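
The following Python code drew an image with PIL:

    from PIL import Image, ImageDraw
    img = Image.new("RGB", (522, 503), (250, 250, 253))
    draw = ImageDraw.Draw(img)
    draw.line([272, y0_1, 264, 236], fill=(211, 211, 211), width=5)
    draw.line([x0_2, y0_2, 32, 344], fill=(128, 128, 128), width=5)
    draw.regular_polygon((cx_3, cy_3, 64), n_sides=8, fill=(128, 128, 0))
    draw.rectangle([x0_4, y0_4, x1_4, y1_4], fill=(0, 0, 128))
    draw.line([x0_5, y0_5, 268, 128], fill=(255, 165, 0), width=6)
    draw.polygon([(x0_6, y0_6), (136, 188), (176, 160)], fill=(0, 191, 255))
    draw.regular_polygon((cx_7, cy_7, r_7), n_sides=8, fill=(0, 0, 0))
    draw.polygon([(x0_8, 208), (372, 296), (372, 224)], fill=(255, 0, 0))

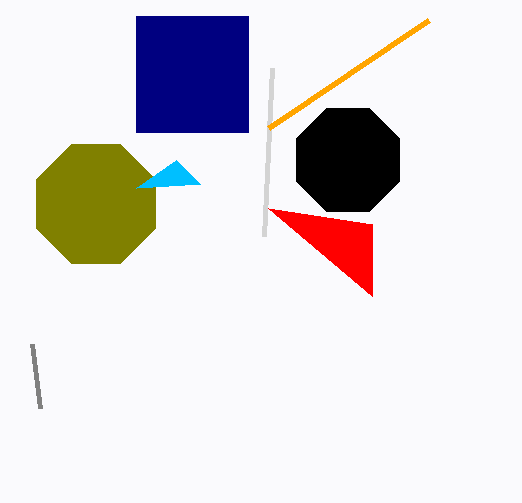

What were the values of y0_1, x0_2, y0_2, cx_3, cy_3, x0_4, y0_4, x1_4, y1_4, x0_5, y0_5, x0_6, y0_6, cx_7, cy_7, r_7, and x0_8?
y0_1 = 68
x0_2 = 40
y0_2 = 408
cx_3 = 96
cy_3 = 204
x0_4 = 136
y0_4 = 16
x1_4 = 248
y1_4 = 132
x0_5 = 428
y0_5 = 20
x0_6 = 200
y0_6 = 184
cx_7 = 348
cy_7 = 160
r_7 = 56
x0_8 = 268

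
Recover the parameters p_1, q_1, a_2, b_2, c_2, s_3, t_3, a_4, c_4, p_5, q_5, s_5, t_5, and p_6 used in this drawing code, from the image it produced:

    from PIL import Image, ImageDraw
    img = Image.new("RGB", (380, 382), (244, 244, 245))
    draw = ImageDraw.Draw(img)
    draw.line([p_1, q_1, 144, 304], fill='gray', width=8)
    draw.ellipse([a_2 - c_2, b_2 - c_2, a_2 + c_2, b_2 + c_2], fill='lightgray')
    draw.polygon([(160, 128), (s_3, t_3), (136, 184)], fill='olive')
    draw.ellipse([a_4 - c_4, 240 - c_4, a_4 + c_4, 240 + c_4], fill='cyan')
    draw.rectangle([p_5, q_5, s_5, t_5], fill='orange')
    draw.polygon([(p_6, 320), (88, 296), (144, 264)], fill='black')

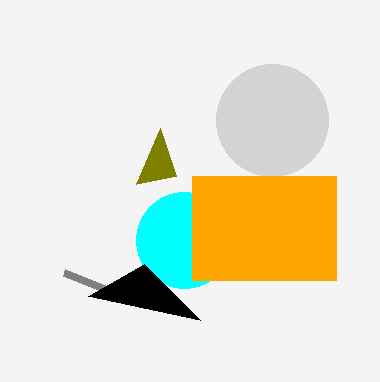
p_1 = 64
q_1 = 272
a_2 = 272
b_2 = 120
c_2 = 56
s_3 = 176
t_3 = 176
a_4 = 184
c_4 = 48
p_5 = 192
q_5 = 176
s_5 = 336
t_5 = 280
p_6 = 200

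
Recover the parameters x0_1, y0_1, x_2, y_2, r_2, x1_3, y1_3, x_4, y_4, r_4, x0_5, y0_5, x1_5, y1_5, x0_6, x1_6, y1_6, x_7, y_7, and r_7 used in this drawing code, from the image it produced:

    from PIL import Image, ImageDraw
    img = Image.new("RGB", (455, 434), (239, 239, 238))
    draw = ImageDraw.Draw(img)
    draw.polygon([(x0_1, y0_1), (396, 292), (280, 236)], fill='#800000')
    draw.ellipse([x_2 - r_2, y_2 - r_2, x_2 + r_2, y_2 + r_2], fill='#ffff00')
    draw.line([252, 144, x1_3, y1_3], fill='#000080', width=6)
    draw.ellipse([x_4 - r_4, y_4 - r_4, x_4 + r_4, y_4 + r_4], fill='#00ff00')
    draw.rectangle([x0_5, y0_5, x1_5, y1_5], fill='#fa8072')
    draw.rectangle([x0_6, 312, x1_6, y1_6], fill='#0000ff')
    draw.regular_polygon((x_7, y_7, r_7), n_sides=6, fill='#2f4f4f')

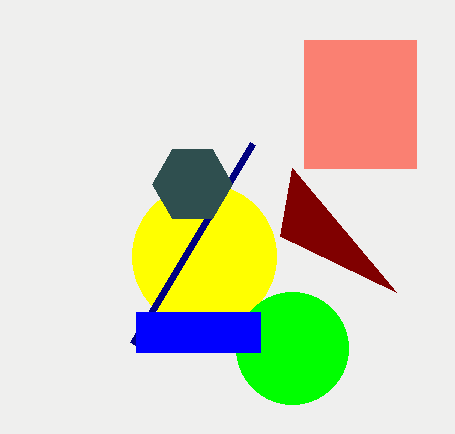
x0_1 = 292; y0_1 = 168; x_2 = 204; y_2 = 256; r_2 = 72; x1_3 = 132; y1_3 = 344; x_4 = 292; y_4 = 348; r_4 = 56; x0_5 = 304; y0_5 = 40; x1_5 = 416; y1_5 = 168; x0_6 = 136; x1_6 = 260; y1_6 = 352; x_7 = 192; y_7 = 184; r_7 = 40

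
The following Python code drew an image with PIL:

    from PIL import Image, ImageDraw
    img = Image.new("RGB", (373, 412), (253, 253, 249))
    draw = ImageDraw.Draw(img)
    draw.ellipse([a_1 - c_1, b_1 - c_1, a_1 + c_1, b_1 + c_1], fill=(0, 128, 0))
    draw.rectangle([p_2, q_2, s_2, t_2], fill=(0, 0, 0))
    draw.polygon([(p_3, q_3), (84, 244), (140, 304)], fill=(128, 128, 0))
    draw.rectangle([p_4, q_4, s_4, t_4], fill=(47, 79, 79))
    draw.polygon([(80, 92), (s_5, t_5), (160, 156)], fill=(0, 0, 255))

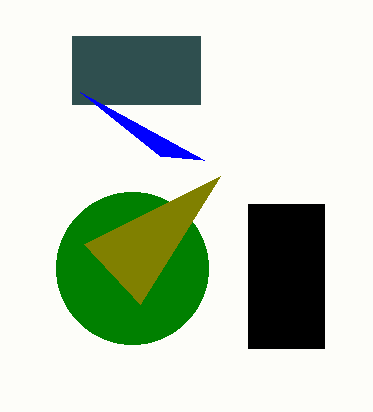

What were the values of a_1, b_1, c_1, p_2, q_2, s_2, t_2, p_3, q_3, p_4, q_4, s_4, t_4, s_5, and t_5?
a_1 = 132
b_1 = 268
c_1 = 76
p_2 = 248
q_2 = 204
s_2 = 324
t_2 = 348
p_3 = 220
q_3 = 176
p_4 = 72
q_4 = 36
s_4 = 200
t_4 = 104
s_5 = 204
t_5 = 160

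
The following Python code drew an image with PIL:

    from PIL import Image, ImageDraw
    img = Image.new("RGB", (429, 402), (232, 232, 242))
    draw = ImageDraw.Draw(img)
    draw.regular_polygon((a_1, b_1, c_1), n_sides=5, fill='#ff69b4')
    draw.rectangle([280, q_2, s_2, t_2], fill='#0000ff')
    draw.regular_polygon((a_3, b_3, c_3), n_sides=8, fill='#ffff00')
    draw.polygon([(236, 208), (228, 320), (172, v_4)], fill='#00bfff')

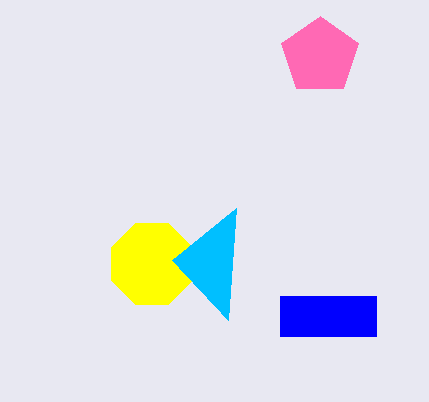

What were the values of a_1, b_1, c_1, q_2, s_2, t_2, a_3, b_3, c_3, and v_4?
a_1 = 320, b_1 = 56, c_1 = 40, q_2 = 296, s_2 = 376, t_2 = 336, a_3 = 152, b_3 = 264, c_3 = 44, v_4 = 260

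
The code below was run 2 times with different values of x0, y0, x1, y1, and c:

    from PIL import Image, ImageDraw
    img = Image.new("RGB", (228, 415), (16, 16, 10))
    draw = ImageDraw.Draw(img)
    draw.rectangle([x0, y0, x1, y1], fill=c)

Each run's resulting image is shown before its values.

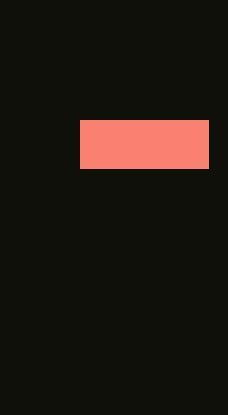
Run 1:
x0 = 80, y0 = 120, x1 = 208, y1 = 168, c = 'salmon'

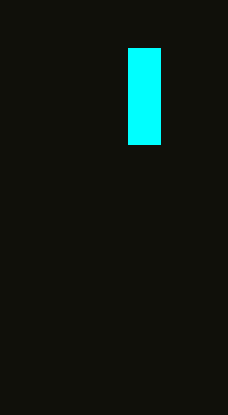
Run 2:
x0 = 128; y0 = 48; x1 = 160; y1 = 144; c = 'cyan'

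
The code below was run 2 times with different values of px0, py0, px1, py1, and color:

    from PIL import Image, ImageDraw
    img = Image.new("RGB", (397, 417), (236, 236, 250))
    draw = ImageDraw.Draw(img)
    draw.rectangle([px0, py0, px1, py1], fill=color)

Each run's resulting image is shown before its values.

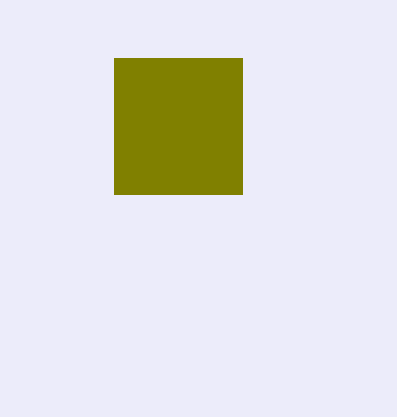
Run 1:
px0 = 114; py0 = 58; px1 = 242; py1 = 194; color = 'olive'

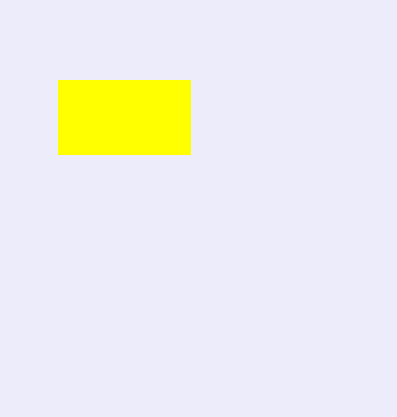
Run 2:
px0 = 58; py0 = 80; px1 = 190; py1 = 154; color = 'yellow'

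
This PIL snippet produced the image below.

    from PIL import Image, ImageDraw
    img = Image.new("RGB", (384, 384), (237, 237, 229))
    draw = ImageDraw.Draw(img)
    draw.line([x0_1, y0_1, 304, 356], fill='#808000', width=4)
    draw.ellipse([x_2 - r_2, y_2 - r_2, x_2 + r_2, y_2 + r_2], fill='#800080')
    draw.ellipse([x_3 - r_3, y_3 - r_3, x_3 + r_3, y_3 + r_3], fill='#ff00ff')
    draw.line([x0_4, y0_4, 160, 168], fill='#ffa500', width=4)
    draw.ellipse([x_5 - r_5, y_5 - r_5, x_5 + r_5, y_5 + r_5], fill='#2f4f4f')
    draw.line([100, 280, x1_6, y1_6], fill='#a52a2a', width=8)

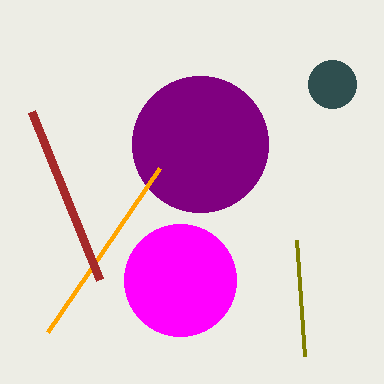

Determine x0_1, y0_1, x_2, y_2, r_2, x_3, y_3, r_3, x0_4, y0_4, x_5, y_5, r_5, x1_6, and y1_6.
x0_1 = 296
y0_1 = 240
x_2 = 200
y_2 = 144
r_2 = 68
x_3 = 180
y_3 = 280
r_3 = 56
x0_4 = 48
y0_4 = 332
x_5 = 332
y_5 = 84
r_5 = 24
x1_6 = 32
y1_6 = 112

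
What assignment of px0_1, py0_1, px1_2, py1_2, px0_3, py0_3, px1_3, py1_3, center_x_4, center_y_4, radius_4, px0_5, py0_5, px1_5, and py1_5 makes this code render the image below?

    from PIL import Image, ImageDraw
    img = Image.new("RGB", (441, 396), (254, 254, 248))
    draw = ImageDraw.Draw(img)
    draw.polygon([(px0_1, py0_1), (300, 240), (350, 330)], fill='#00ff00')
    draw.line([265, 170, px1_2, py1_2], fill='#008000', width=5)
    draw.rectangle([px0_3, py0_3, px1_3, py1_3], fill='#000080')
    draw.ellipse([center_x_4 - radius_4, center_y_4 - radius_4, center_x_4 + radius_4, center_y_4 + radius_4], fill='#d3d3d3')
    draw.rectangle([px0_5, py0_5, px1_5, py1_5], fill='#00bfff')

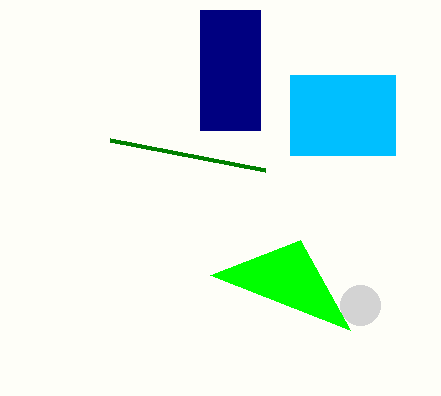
px0_1 = 210; py0_1 = 275; px1_2 = 110; py1_2 = 140; px0_3 = 200; py0_3 = 10; px1_3 = 260; py1_3 = 130; center_x_4 = 360; center_y_4 = 305; radius_4 = 20; px0_5 = 290; py0_5 = 75; px1_5 = 395; py1_5 = 155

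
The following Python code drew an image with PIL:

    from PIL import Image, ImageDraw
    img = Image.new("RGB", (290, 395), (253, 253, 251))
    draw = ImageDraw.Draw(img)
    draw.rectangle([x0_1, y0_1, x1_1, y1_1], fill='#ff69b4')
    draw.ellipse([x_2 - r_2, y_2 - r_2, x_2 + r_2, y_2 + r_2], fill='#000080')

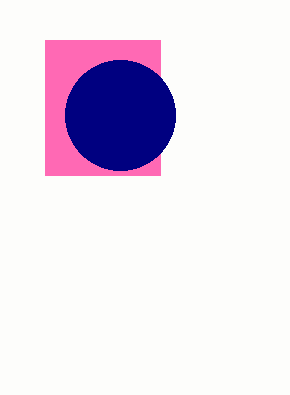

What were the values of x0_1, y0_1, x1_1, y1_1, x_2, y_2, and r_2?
x0_1 = 45, y0_1 = 40, x1_1 = 160, y1_1 = 175, x_2 = 120, y_2 = 115, r_2 = 55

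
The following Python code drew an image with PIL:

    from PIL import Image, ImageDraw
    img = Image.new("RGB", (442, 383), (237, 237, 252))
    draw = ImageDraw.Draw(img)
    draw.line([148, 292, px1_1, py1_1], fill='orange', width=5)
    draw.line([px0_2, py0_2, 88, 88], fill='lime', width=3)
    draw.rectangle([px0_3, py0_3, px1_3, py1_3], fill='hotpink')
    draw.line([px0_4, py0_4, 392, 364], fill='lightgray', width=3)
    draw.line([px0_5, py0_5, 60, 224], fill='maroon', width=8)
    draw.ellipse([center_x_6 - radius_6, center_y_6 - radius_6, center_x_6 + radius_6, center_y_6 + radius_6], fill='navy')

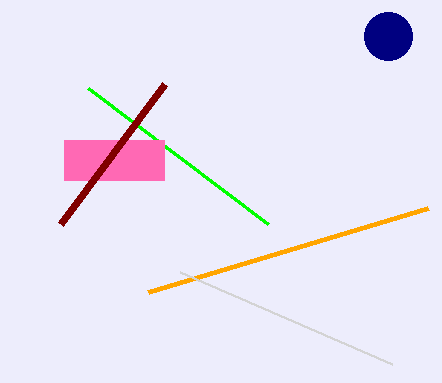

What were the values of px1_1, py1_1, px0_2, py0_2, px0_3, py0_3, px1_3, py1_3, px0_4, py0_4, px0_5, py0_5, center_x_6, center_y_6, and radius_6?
px1_1 = 428; py1_1 = 208; px0_2 = 268; py0_2 = 224; px0_3 = 64; py0_3 = 140; px1_3 = 164; py1_3 = 180; px0_4 = 180; py0_4 = 272; px0_5 = 164; py0_5 = 84; center_x_6 = 388; center_y_6 = 36; radius_6 = 24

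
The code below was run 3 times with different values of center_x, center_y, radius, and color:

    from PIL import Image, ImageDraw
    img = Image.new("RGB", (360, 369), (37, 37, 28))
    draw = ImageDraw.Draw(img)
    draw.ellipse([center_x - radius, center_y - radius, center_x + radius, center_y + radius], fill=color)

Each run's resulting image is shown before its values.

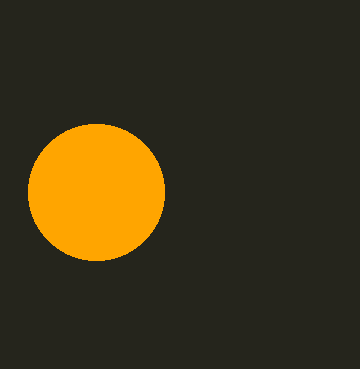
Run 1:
center_x = 96, center_y = 192, radius = 68, color = 'orange'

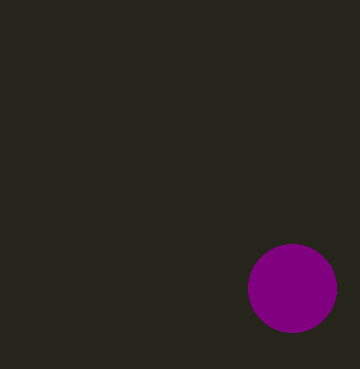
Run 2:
center_x = 292; center_y = 288; radius = 44; color = 'purple'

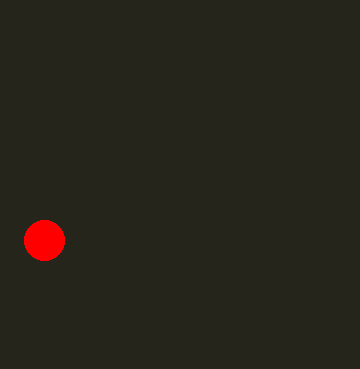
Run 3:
center_x = 44, center_y = 240, radius = 20, color = 'red'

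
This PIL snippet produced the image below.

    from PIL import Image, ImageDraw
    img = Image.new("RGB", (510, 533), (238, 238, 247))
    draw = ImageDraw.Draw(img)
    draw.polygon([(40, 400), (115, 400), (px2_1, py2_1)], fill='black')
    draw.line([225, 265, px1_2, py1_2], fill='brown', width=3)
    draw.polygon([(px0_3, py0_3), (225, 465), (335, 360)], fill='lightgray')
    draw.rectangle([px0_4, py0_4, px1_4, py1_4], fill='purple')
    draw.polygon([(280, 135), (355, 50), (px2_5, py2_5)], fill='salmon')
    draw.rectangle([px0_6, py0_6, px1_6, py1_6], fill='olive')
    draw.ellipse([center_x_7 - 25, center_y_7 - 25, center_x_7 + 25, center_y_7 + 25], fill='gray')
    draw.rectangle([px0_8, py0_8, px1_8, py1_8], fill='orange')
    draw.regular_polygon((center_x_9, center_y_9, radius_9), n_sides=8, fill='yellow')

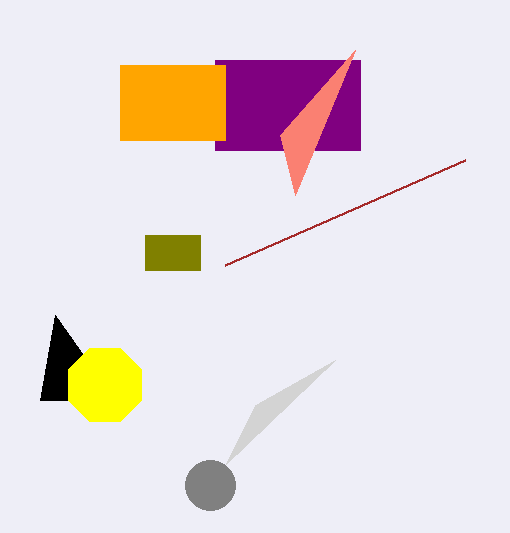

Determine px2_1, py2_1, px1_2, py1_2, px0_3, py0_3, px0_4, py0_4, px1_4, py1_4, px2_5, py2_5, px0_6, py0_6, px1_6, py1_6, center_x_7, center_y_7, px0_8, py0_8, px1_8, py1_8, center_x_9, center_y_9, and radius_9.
px2_1 = 55, py2_1 = 315, px1_2 = 465, py1_2 = 160, px0_3 = 255, py0_3 = 405, px0_4 = 215, py0_4 = 60, px1_4 = 360, py1_4 = 150, px2_5 = 295, py2_5 = 195, px0_6 = 145, py0_6 = 235, px1_6 = 200, py1_6 = 270, center_x_7 = 210, center_y_7 = 485, px0_8 = 120, py0_8 = 65, px1_8 = 225, py1_8 = 140, center_x_9 = 105, center_y_9 = 385, radius_9 = 40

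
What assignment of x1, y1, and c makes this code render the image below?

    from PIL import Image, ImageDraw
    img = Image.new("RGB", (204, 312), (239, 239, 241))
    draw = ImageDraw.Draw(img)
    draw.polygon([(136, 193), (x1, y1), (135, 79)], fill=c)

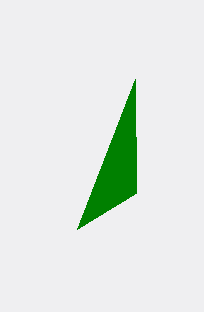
x1 = 77
y1 = 229
c = 'green'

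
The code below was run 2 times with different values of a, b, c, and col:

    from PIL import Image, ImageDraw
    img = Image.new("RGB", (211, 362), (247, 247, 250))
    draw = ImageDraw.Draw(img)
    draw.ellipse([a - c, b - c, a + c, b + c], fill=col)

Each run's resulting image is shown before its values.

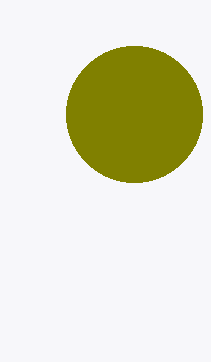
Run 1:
a = 134
b = 114
c = 68
col = 'olive'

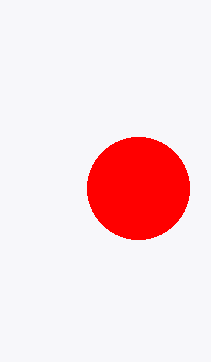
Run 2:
a = 138; b = 188; c = 51; col = 'red'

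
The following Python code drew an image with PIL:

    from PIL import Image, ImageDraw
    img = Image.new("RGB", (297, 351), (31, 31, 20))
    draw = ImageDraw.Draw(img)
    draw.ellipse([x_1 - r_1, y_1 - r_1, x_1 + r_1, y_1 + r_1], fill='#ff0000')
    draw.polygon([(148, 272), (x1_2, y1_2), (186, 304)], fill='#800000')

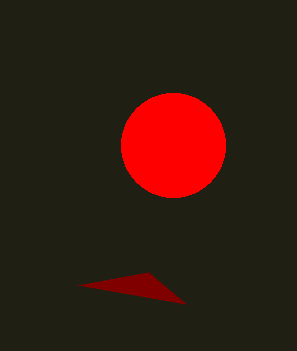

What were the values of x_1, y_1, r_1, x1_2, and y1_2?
x_1 = 173
y_1 = 145
r_1 = 52
x1_2 = 78
y1_2 = 285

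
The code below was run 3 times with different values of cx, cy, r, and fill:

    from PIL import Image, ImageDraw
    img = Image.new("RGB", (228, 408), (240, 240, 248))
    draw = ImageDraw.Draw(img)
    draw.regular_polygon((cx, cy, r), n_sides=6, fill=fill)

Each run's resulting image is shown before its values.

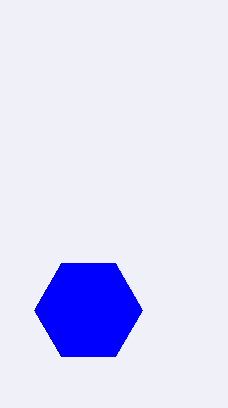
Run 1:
cx = 88
cy = 310
r = 54
fill = 'blue'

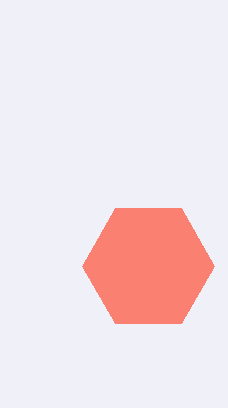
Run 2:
cx = 148; cy = 266; r = 66; fill = 'salmon'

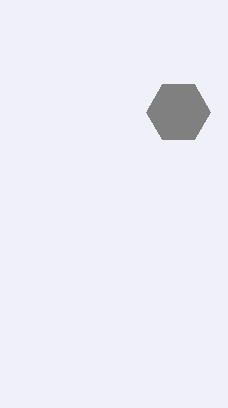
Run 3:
cx = 178
cy = 112
r = 32
fill = 'gray'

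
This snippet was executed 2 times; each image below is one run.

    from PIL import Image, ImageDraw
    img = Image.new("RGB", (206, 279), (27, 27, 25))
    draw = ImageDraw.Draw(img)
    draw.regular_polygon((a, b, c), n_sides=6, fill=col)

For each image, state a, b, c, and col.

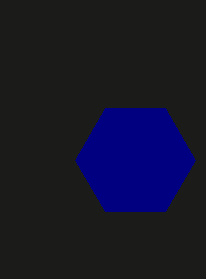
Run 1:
a = 135, b = 160, c = 60, col = 'navy'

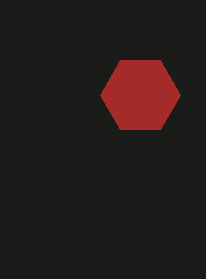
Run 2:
a = 140; b = 95; c = 40; col = 'brown'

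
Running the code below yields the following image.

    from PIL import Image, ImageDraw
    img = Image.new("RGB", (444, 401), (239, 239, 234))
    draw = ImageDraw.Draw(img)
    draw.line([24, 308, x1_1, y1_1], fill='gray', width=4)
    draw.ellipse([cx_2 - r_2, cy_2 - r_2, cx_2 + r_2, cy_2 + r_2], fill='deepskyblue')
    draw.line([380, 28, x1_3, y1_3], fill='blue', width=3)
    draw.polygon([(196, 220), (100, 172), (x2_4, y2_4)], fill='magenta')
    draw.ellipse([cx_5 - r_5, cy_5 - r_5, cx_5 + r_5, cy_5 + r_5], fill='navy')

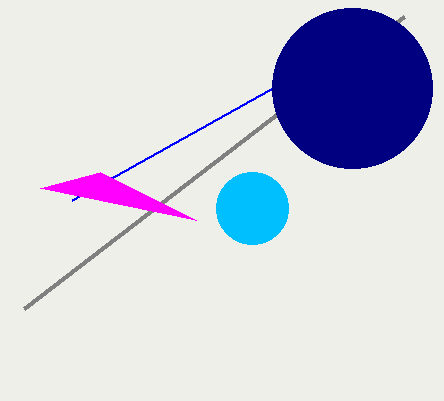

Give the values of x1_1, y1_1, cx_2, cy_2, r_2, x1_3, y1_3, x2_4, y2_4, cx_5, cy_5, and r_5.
x1_1 = 404, y1_1 = 16, cx_2 = 252, cy_2 = 208, r_2 = 36, x1_3 = 72, y1_3 = 200, x2_4 = 40, y2_4 = 188, cx_5 = 352, cy_5 = 88, r_5 = 80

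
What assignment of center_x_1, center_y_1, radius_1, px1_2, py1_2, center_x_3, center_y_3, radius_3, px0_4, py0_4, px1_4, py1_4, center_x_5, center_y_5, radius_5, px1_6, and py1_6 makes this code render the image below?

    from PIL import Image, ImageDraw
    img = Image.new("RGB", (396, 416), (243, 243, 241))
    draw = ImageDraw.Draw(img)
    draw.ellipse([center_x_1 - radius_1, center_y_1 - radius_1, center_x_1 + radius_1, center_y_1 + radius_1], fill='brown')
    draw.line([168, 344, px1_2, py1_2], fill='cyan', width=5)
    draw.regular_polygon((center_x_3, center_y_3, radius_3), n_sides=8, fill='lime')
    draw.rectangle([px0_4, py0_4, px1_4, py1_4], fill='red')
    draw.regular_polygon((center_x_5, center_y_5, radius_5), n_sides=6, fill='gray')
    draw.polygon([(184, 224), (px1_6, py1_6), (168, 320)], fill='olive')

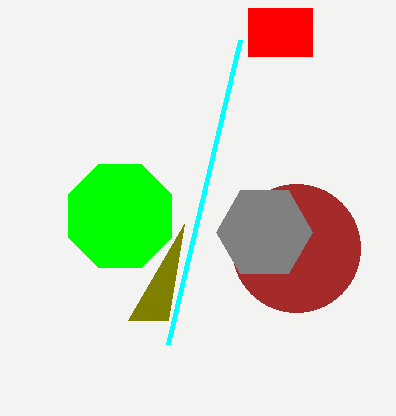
center_x_1 = 296; center_y_1 = 248; radius_1 = 64; px1_2 = 240; py1_2 = 40; center_x_3 = 120; center_y_3 = 216; radius_3 = 56; px0_4 = 248; py0_4 = 8; px1_4 = 312; py1_4 = 56; center_x_5 = 264; center_y_5 = 232; radius_5 = 48; px1_6 = 128; py1_6 = 320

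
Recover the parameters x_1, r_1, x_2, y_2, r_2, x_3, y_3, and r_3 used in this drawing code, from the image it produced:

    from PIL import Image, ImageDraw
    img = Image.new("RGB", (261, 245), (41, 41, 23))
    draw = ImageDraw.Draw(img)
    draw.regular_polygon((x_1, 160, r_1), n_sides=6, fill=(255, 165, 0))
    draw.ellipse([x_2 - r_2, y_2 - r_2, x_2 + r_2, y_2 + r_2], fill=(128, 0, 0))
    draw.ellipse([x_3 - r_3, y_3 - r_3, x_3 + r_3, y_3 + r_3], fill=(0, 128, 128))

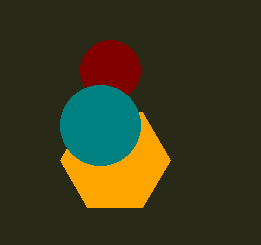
x_1 = 115
r_1 = 55
x_2 = 110
y_2 = 70
r_2 = 30
x_3 = 100
y_3 = 125
r_3 = 40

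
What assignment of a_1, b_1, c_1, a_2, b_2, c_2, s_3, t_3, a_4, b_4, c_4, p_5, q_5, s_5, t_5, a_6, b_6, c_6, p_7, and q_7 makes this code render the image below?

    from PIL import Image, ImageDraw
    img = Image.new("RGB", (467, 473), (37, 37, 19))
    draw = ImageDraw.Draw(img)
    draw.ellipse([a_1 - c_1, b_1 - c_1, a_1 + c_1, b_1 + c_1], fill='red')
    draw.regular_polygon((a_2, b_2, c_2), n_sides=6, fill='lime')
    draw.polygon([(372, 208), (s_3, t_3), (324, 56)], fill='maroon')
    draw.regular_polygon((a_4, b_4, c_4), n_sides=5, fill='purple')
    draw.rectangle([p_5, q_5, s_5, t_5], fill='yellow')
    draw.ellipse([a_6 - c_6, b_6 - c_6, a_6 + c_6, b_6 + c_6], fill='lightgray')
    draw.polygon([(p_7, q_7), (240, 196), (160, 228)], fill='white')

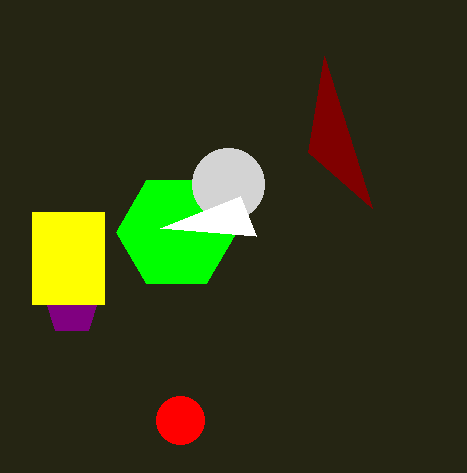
a_1 = 180; b_1 = 420; c_1 = 24; a_2 = 176; b_2 = 232; c_2 = 60; s_3 = 308; t_3 = 152; a_4 = 72; b_4 = 308; c_4 = 28; p_5 = 32; q_5 = 212; s_5 = 104; t_5 = 304; a_6 = 228; b_6 = 184; c_6 = 36; p_7 = 256; q_7 = 236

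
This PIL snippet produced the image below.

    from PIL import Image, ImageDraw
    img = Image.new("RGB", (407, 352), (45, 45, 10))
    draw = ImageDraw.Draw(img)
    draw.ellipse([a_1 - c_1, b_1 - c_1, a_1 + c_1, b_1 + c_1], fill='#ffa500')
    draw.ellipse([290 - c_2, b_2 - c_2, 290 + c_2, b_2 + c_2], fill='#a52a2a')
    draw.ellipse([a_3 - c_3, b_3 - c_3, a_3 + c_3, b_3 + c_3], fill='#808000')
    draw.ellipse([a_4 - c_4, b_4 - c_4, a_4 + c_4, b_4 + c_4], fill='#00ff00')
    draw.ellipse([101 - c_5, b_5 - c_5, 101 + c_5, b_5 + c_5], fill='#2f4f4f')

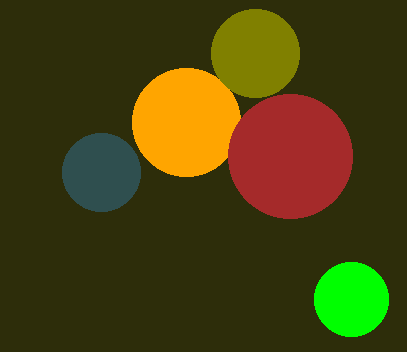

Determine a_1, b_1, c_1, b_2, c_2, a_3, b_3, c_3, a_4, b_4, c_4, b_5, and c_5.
a_1 = 186; b_1 = 122; c_1 = 54; b_2 = 156; c_2 = 62; a_3 = 255; b_3 = 53; c_3 = 44; a_4 = 351; b_4 = 299; c_4 = 37; b_5 = 172; c_5 = 39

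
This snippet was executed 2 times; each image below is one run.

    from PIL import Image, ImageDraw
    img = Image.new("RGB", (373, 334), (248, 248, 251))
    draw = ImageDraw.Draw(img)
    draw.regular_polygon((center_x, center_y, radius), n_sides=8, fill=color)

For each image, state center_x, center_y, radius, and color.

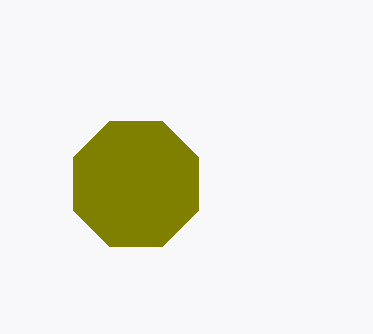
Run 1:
center_x = 136
center_y = 184
radius = 68
color = 'olive'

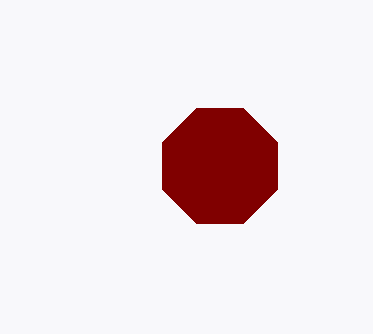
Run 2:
center_x = 220; center_y = 166; radius = 62; color = 'maroon'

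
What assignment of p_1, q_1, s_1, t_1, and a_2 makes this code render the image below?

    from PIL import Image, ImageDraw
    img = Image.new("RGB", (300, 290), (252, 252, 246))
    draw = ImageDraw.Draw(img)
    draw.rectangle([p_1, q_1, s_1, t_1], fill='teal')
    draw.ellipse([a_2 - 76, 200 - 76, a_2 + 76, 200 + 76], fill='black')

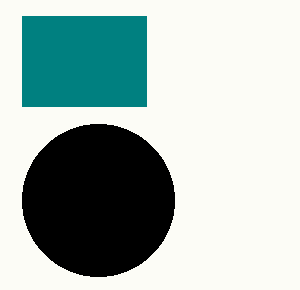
p_1 = 22
q_1 = 16
s_1 = 146
t_1 = 106
a_2 = 98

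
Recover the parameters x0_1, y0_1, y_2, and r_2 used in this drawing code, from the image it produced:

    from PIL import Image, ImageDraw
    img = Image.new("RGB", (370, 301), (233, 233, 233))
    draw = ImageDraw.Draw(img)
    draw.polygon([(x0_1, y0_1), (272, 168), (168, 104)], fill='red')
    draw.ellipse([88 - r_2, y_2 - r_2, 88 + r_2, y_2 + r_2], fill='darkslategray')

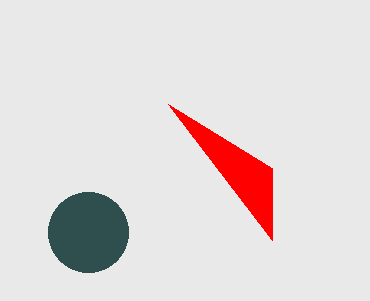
x0_1 = 272, y0_1 = 240, y_2 = 232, r_2 = 40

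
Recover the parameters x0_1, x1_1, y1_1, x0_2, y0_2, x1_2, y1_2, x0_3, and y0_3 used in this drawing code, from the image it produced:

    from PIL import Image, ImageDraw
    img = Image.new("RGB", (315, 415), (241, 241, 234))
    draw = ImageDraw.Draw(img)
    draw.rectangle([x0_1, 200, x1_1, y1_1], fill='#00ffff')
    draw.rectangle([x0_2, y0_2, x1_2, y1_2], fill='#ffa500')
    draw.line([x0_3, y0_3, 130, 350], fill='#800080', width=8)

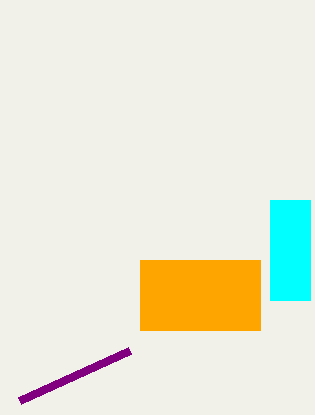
x0_1 = 270, x1_1 = 310, y1_1 = 300, x0_2 = 140, y0_2 = 260, x1_2 = 260, y1_2 = 330, x0_3 = 20, y0_3 = 400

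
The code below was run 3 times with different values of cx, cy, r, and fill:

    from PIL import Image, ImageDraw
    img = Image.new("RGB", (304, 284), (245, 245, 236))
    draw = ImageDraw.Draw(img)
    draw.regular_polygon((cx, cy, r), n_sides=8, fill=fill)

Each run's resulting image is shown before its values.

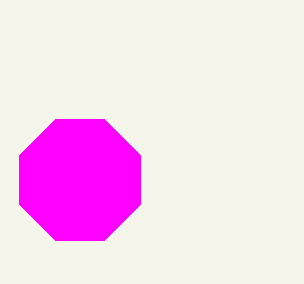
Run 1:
cx = 80
cy = 180
r = 65
fill = 'magenta'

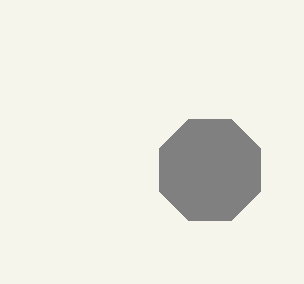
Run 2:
cx = 210, cy = 170, r = 55, fill = 'gray'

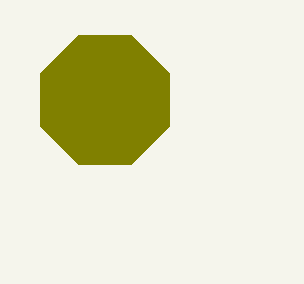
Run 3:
cx = 105
cy = 100
r = 70
fill = 'olive'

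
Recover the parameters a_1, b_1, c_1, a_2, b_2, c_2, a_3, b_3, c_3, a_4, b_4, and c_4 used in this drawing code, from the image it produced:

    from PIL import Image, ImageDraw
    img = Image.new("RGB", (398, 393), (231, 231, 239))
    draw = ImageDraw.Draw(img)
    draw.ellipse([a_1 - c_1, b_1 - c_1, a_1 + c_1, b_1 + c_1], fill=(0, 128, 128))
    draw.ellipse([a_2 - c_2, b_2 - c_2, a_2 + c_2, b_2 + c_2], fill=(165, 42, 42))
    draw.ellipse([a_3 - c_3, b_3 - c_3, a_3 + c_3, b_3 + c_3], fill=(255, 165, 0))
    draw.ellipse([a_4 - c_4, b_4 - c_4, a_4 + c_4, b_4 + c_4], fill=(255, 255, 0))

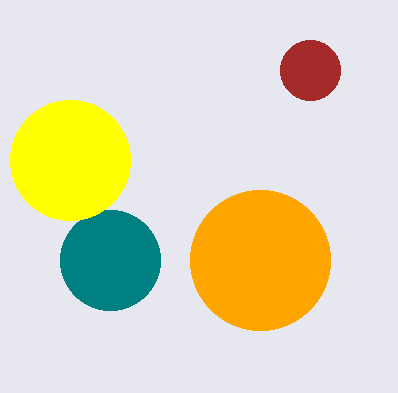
a_1 = 110; b_1 = 260; c_1 = 50; a_2 = 310; b_2 = 70; c_2 = 30; a_3 = 260; b_3 = 260; c_3 = 70; a_4 = 70; b_4 = 160; c_4 = 60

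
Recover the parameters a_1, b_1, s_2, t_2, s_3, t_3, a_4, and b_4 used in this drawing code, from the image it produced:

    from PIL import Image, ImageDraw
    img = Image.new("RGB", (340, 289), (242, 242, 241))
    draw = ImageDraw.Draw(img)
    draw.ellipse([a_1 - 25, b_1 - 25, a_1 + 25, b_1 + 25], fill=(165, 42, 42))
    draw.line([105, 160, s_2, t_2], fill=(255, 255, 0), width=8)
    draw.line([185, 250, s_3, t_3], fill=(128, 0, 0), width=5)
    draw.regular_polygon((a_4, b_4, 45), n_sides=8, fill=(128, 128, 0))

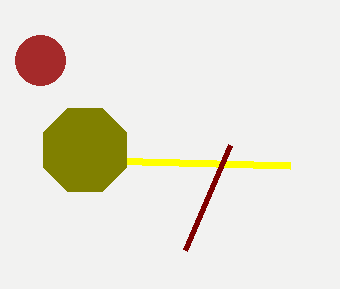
a_1 = 40
b_1 = 60
s_2 = 290
t_2 = 165
s_3 = 230
t_3 = 145
a_4 = 85
b_4 = 150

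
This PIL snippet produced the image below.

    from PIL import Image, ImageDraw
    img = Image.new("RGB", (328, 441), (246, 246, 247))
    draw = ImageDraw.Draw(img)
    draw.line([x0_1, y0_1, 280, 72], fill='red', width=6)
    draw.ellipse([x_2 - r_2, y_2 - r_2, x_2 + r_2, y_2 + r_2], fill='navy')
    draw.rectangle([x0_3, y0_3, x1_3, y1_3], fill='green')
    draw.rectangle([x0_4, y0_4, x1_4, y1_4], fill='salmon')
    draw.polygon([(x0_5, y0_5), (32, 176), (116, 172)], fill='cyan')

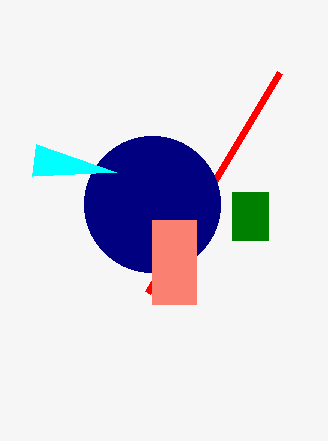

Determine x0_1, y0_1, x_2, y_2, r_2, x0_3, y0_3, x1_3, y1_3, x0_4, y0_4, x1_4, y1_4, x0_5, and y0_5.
x0_1 = 148
y0_1 = 292
x_2 = 152
y_2 = 204
r_2 = 68
x0_3 = 232
y0_3 = 192
x1_3 = 268
y1_3 = 240
x0_4 = 152
y0_4 = 220
x1_4 = 196
y1_4 = 304
x0_5 = 36
y0_5 = 144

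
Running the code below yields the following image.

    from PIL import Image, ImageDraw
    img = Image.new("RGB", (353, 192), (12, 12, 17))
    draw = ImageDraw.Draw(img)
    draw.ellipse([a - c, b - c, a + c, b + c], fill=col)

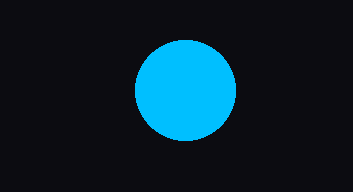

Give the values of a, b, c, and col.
a = 185, b = 90, c = 50, col = 'deepskyblue'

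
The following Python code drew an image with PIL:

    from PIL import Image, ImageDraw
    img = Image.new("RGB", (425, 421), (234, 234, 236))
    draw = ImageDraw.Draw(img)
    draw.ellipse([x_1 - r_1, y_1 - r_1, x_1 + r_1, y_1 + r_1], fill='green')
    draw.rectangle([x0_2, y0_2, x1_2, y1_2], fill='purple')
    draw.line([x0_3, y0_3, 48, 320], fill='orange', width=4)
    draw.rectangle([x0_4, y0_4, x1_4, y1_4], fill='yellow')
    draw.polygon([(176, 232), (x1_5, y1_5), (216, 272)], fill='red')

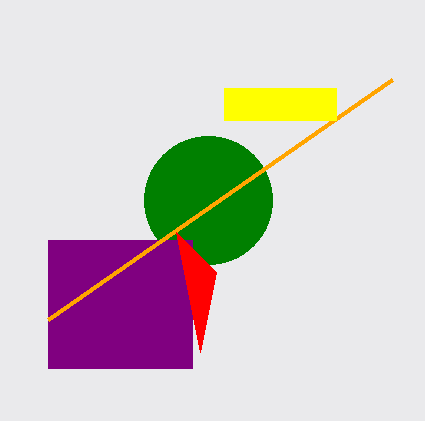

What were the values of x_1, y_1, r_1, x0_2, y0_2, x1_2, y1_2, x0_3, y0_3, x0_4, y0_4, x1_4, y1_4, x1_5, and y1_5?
x_1 = 208; y_1 = 200; r_1 = 64; x0_2 = 48; y0_2 = 240; x1_2 = 192; y1_2 = 368; x0_3 = 392; y0_3 = 80; x0_4 = 224; y0_4 = 88; x1_4 = 336; y1_4 = 120; x1_5 = 200; y1_5 = 352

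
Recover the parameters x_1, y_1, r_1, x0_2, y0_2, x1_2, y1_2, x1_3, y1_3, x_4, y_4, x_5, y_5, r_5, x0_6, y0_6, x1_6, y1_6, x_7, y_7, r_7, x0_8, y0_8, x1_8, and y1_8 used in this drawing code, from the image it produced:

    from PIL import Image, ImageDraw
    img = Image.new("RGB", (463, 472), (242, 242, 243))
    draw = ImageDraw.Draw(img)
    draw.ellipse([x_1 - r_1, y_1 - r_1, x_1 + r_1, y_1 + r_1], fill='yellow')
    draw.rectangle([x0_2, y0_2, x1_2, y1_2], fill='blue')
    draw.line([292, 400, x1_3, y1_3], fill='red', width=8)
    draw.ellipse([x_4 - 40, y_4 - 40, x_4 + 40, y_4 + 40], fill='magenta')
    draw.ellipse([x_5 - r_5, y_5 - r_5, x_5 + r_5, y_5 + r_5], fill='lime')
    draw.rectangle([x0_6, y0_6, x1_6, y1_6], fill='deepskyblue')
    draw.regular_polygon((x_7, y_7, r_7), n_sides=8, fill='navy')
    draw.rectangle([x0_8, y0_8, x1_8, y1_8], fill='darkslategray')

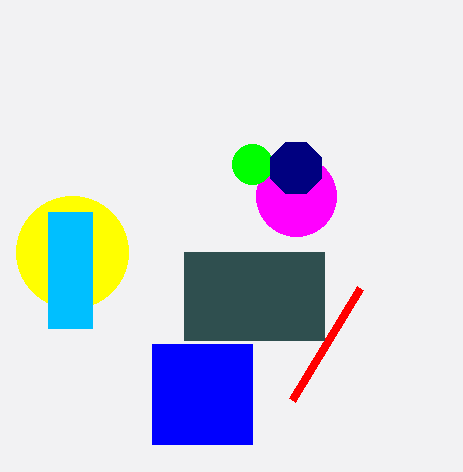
x_1 = 72, y_1 = 252, r_1 = 56, x0_2 = 152, y0_2 = 344, x1_2 = 252, y1_2 = 444, x1_3 = 360, y1_3 = 288, x_4 = 296, y_4 = 196, x_5 = 252, y_5 = 164, r_5 = 20, x0_6 = 48, y0_6 = 212, x1_6 = 92, y1_6 = 328, x_7 = 296, y_7 = 168, r_7 = 28, x0_8 = 184, y0_8 = 252, x1_8 = 324, y1_8 = 340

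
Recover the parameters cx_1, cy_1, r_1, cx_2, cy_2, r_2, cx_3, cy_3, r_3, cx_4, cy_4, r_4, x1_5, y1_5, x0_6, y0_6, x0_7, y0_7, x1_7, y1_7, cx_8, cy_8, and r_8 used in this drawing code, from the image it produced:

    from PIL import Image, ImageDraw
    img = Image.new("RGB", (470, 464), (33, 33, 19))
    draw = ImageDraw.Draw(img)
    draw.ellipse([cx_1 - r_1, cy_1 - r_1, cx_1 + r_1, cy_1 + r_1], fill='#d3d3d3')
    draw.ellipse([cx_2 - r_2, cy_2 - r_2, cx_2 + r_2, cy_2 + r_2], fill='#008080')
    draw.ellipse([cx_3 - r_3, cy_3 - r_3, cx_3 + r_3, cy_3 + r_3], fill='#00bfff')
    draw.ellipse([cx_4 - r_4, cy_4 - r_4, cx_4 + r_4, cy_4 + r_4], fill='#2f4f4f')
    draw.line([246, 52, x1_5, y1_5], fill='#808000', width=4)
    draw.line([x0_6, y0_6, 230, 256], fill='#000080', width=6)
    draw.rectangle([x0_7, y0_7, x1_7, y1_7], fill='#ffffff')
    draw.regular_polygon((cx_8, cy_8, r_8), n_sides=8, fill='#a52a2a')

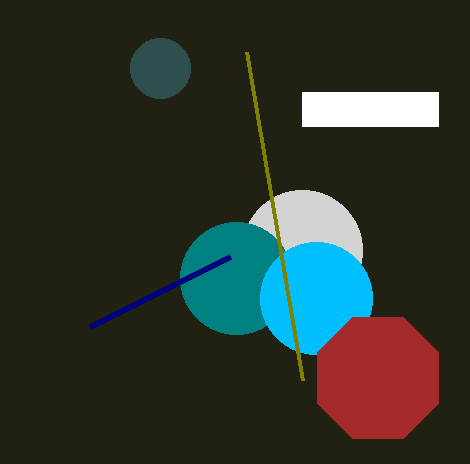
cx_1 = 302, cy_1 = 250, r_1 = 60, cx_2 = 236, cy_2 = 278, r_2 = 56, cx_3 = 316, cy_3 = 298, r_3 = 56, cx_4 = 160, cy_4 = 68, r_4 = 30, x1_5 = 302, y1_5 = 380, x0_6 = 90, y0_6 = 326, x0_7 = 302, y0_7 = 92, x1_7 = 438, y1_7 = 126, cx_8 = 378, cy_8 = 378, r_8 = 66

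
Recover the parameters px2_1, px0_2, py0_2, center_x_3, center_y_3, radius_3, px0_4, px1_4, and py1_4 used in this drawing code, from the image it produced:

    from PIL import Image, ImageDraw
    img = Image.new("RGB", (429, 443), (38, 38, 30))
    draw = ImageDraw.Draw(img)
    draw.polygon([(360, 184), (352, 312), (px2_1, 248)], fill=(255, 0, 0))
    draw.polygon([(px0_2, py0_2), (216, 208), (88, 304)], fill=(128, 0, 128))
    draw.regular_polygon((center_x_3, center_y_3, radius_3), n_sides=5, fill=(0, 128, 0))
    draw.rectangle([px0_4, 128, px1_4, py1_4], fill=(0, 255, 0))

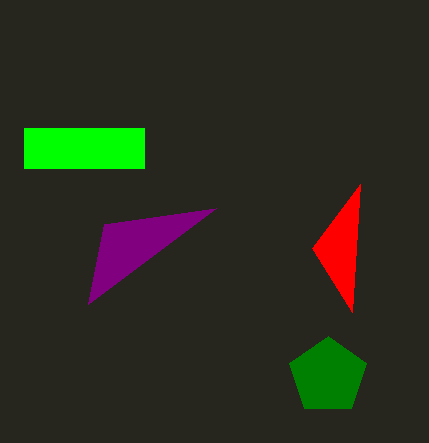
px2_1 = 312, px0_2 = 104, py0_2 = 224, center_x_3 = 328, center_y_3 = 376, radius_3 = 40, px0_4 = 24, px1_4 = 144, py1_4 = 168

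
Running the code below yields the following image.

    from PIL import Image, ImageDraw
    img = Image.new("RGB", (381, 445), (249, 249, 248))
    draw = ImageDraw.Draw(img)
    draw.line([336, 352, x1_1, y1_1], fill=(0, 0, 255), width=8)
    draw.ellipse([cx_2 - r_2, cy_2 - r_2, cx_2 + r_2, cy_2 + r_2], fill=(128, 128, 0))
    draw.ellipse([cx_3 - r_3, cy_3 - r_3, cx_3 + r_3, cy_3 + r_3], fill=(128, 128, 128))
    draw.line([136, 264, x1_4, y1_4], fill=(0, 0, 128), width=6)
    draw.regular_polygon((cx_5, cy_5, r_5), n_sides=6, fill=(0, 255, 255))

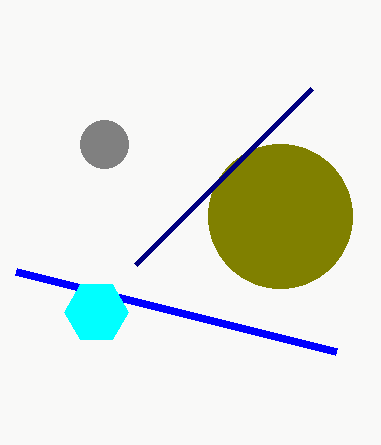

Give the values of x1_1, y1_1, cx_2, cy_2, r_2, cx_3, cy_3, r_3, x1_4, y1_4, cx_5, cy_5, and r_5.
x1_1 = 16, y1_1 = 272, cx_2 = 280, cy_2 = 216, r_2 = 72, cx_3 = 104, cy_3 = 144, r_3 = 24, x1_4 = 312, y1_4 = 88, cx_5 = 96, cy_5 = 312, r_5 = 32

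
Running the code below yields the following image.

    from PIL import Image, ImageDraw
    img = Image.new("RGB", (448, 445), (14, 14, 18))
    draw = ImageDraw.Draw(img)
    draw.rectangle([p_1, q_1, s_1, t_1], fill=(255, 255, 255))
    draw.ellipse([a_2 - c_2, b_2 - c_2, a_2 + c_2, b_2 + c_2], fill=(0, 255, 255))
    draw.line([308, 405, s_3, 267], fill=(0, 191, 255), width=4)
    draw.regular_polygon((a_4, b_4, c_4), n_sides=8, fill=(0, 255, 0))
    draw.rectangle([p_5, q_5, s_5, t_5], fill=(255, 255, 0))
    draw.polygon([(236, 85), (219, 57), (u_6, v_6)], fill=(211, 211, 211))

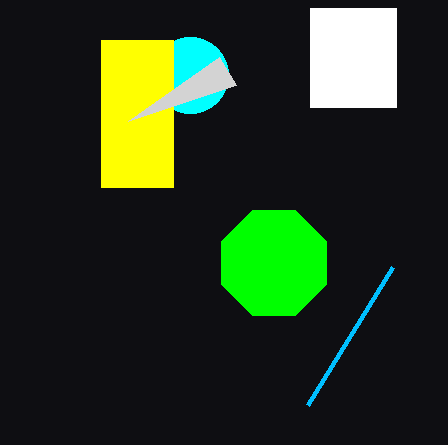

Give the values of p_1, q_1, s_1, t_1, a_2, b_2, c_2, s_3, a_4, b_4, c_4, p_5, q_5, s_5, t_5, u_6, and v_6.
p_1 = 310; q_1 = 8; s_1 = 396; t_1 = 107; a_2 = 190; b_2 = 75; c_2 = 38; s_3 = 393; a_4 = 274; b_4 = 263; c_4 = 57; p_5 = 101; q_5 = 40; s_5 = 173; t_5 = 187; u_6 = 128; v_6 = 121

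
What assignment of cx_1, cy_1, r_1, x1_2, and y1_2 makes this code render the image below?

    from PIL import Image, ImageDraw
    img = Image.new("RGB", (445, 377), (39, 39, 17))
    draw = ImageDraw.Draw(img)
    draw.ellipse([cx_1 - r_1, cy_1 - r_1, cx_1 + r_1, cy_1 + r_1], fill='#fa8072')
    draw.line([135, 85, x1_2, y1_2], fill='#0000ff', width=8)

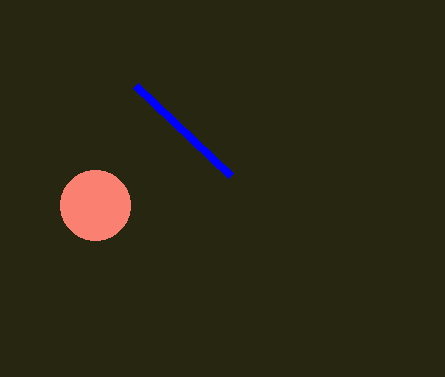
cx_1 = 95
cy_1 = 205
r_1 = 35
x1_2 = 230
y1_2 = 175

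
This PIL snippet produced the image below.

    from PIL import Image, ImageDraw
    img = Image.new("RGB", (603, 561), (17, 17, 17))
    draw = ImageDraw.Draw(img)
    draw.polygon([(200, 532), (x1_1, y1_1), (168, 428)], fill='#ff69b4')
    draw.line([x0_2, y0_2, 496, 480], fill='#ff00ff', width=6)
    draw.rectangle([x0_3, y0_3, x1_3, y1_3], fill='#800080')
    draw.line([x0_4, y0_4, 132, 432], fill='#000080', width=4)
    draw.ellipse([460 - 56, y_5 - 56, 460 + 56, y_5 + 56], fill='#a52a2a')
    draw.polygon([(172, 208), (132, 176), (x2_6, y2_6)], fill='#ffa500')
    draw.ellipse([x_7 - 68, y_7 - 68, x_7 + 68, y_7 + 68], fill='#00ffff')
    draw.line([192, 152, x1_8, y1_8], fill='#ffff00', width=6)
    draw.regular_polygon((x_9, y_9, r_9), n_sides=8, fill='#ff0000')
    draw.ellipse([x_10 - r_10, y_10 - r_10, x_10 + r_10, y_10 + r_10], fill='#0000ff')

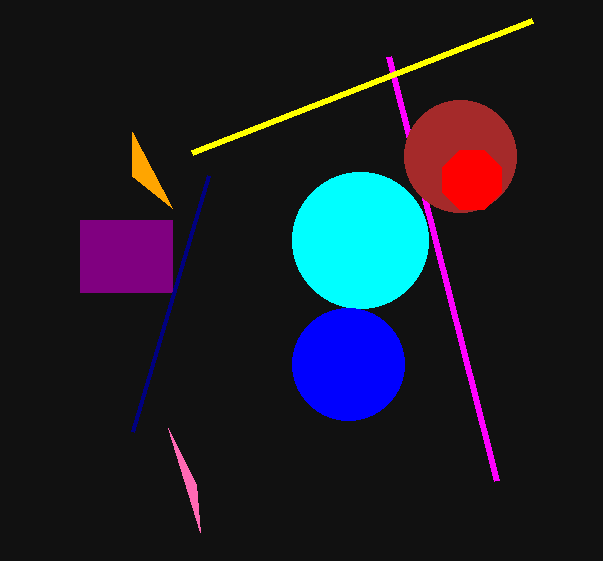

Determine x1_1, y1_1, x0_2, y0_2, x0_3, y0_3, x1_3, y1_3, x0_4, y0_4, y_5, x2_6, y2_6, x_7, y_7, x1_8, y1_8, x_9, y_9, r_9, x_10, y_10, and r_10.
x1_1 = 196; y1_1 = 484; x0_2 = 388; y0_2 = 56; x0_3 = 80; y0_3 = 220; x1_3 = 172; y1_3 = 292; x0_4 = 208; y0_4 = 176; y_5 = 156; x2_6 = 132; y2_6 = 132; x_7 = 360; y_7 = 240; x1_8 = 532; y1_8 = 20; x_9 = 472; y_9 = 180; r_9 = 32; x_10 = 348; y_10 = 364; r_10 = 56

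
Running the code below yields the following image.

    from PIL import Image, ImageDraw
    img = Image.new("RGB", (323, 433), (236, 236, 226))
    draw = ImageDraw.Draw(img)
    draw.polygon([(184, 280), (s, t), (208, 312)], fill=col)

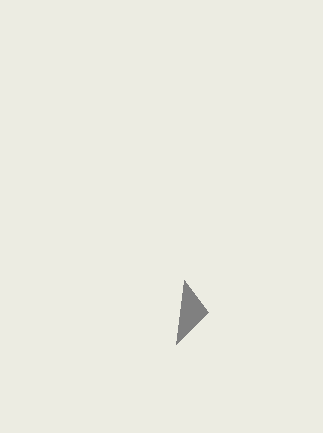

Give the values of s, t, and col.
s = 176, t = 344, col = 'gray'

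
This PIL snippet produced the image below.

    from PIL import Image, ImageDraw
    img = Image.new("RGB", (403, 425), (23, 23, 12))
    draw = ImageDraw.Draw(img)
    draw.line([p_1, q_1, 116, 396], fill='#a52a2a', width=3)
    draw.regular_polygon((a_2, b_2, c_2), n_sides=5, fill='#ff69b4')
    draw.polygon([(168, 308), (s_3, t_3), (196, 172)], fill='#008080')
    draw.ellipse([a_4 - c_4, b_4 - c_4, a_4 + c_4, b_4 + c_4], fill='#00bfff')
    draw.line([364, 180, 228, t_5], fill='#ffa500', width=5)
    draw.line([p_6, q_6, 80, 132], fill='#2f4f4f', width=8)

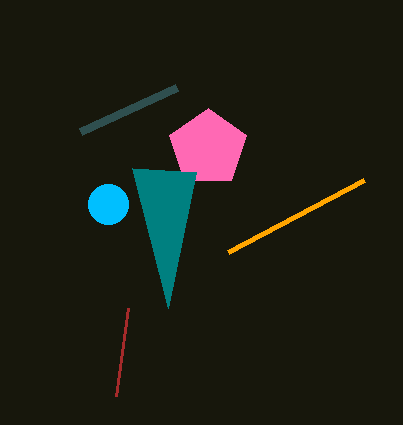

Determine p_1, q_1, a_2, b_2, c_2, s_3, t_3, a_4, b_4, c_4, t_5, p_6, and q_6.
p_1 = 128; q_1 = 308; a_2 = 208; b_2 = 148; c_2 = 40; s_3 = 132; t_3 = 168; a_4 = 108; b_4 = 204; c_4 = 20; t_5 = 252; p_6 = 176; q_6 = 88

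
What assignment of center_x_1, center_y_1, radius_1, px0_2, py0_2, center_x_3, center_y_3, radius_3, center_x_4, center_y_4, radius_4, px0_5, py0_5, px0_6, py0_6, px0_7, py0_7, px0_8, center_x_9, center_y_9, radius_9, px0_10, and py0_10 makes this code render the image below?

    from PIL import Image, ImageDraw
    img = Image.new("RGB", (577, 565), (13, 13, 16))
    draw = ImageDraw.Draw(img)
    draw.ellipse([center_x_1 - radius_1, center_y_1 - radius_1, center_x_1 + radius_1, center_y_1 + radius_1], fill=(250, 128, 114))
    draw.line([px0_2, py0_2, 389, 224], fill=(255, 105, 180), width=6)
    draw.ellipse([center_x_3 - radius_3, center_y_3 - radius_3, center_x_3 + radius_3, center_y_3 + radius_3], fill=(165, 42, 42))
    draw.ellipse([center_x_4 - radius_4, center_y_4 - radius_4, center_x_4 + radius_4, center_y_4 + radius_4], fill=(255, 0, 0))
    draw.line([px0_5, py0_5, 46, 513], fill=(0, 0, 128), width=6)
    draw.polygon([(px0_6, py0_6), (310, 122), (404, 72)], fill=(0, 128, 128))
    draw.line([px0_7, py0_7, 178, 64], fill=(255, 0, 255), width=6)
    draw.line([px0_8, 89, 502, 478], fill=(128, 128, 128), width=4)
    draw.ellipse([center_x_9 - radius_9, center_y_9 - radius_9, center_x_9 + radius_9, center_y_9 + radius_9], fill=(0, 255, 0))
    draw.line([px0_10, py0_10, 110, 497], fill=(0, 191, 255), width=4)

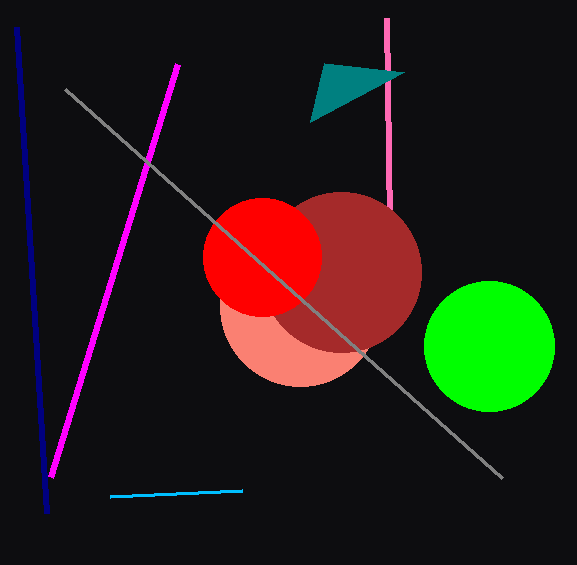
center_x_1 = 300, center_y_1 = 306, radius_1 = 80, px0_2 = 386, py0_2 = 18, center_x_3 = 341, center_y_3 = 272, radius_3 = 80, center_x_4 = 262, center_y_4 = 257, radius_4 = 59, px0_5 = 16, py0_5 = 27, px0_6 = 324, py0_6 = 63, px0_7 = 51, py0_7 = 477, px0_8 = 65, center_x_9 = 489, center_y_9 = 346, radius_9 = 65, px0_10 = 242, py0_10 = 491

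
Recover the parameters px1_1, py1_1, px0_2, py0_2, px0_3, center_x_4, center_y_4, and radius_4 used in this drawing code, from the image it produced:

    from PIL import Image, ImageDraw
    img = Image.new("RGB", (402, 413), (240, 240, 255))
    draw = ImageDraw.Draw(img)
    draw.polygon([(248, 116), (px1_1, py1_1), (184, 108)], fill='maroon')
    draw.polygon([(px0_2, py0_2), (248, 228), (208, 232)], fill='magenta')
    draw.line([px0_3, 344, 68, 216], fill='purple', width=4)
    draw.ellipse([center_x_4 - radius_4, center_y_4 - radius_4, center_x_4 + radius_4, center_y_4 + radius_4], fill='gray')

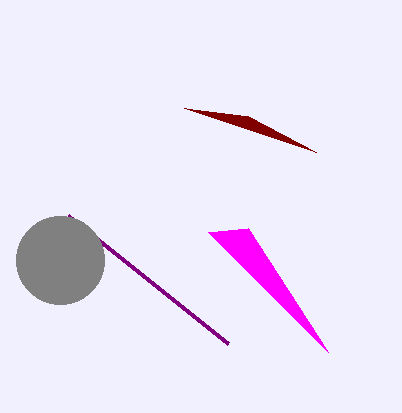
px1_1 = 316; py1_1 = 152; px0_2 = 328; py0_2 = 352; px0_3 = 228; center_x_4 = 60; center_y_4 = 260; radius_4 = 44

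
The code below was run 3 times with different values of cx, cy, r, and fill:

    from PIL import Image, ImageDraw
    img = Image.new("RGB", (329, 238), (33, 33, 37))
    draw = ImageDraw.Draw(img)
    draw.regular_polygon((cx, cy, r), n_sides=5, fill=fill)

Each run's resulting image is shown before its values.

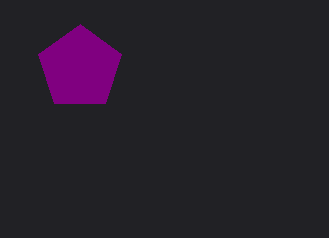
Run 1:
cx = 80, cy = 68, r = 44, fill = 'purple'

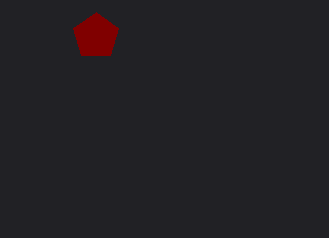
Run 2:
cx = 96, cy = 36, r = 24, fill = 'maroon'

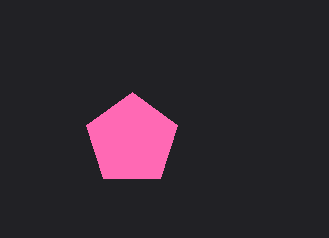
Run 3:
cx = 132, cy = 140, r = 48, fill = 'hotpink'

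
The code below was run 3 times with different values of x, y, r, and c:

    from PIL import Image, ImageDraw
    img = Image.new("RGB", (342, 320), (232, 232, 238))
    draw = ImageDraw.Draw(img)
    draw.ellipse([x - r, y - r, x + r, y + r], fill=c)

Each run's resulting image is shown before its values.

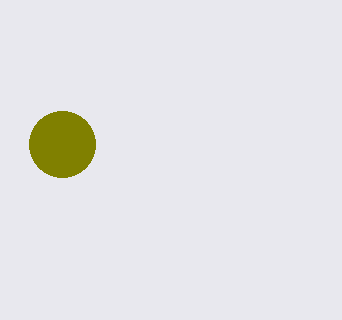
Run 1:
x = 62
y = 144
r = 33
c = 'olive'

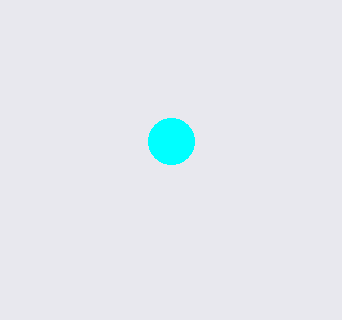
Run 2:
x = 171, y = 141, r = 23, c = 'cyan'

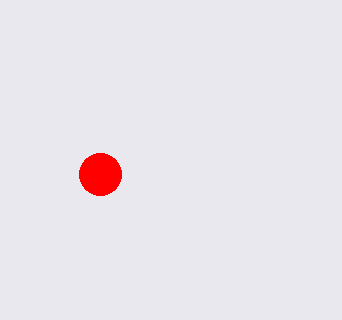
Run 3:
x = 100, y = 174, r = 21, c = 'red'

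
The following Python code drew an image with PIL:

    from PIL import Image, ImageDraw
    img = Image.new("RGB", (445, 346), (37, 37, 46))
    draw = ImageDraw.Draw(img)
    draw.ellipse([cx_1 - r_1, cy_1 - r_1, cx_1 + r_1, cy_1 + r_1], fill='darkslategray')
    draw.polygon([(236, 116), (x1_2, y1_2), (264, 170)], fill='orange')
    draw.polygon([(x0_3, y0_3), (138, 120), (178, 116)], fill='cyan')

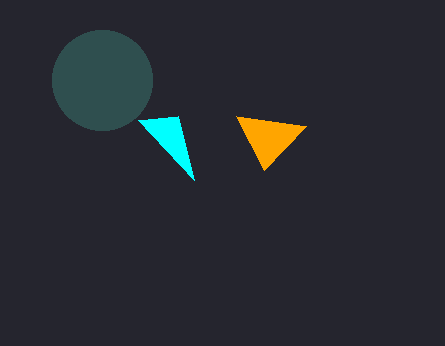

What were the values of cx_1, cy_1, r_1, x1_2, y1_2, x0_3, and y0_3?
cx_1 = 102, cy_1 = 80, r_1 = 50, x1_2 = 306, y1_2 = 126, x0_3 = 194, y0_3 = 180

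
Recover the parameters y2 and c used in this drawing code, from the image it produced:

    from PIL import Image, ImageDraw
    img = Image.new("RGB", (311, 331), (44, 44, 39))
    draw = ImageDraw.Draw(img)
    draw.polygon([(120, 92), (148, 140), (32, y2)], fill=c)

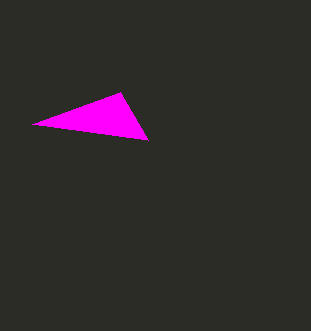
y2 = 124; c = 'magenta'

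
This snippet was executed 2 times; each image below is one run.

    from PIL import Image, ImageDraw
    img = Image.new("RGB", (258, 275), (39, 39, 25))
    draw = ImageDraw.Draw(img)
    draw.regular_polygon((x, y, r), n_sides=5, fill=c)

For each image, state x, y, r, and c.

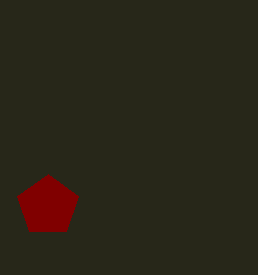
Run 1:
x = 48
y = 206
r = 32
c = 'maroon'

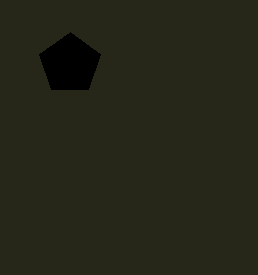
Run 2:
x = 70; y = 64; r = 32; c = 'black'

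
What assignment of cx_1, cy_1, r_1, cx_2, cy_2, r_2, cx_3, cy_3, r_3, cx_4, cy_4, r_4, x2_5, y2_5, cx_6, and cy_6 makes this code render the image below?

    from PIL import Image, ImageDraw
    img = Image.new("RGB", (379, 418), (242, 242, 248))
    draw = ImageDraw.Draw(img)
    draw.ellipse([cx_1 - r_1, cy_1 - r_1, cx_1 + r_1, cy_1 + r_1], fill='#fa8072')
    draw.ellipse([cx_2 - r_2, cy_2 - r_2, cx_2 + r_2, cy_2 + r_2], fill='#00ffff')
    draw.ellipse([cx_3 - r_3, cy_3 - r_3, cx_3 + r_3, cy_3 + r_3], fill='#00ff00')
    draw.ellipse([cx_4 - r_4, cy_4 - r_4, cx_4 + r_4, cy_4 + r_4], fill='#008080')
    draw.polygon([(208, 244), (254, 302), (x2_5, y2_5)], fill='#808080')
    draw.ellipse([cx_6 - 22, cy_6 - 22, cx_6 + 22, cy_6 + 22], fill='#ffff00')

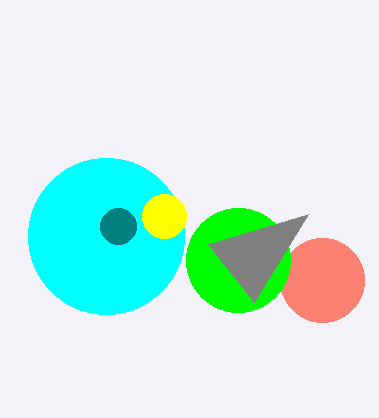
cx_1 = 322; cy_1 = 280; r_1 = 42; cx_2 = 106; cy_2 = 236; r_2 = 78; cx_3 = 238; cy_3 = 260; r_3 = 52; cx_4 = 118; cy_4 = 226; r_4 = 18; x2_5 = 308; y2_5 = 214; cx_6 = 164; cy_6 = 216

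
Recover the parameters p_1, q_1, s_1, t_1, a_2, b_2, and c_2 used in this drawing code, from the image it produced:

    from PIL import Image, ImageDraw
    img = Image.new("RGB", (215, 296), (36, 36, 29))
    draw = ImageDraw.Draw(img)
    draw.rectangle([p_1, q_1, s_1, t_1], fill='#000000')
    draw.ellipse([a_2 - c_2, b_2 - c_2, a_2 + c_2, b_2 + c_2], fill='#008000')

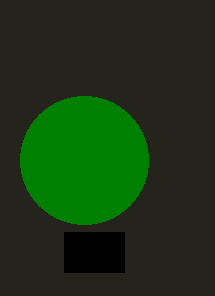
p_1 = 64; q_1 = 232; s_1 = 124; t_1 = 272; a_2 = 84; b_2 = 160; c_2 = 64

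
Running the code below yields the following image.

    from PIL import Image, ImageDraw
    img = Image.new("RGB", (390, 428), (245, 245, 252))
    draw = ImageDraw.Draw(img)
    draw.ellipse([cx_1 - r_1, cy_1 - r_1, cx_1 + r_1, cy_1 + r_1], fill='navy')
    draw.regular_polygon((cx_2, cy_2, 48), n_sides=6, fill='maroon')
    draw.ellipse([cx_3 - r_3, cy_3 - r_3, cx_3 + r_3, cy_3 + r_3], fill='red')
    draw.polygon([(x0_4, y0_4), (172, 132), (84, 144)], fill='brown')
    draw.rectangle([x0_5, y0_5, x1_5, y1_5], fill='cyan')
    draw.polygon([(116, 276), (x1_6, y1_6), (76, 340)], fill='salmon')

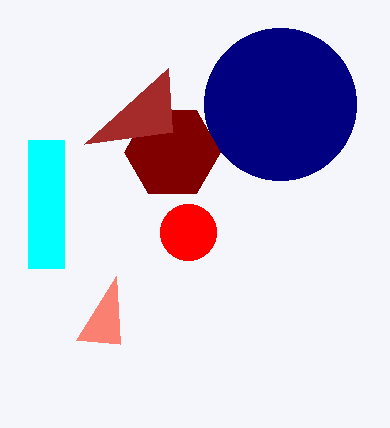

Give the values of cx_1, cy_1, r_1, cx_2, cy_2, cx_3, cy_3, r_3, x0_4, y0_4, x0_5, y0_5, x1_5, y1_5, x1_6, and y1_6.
cx_1 = 280; cy_1 = 104; r_1 = 76; cx_2 = 172; cy_2 = 152; cx_3 = 188; cy_3 = 232; r_3 = 28; x0_4 = 168; y0_4 = 68; x0_5 = 28; y0_5 = 140; x1_5 = 64; y1_5 = 268; x1_6 = 120; y1_6 = 344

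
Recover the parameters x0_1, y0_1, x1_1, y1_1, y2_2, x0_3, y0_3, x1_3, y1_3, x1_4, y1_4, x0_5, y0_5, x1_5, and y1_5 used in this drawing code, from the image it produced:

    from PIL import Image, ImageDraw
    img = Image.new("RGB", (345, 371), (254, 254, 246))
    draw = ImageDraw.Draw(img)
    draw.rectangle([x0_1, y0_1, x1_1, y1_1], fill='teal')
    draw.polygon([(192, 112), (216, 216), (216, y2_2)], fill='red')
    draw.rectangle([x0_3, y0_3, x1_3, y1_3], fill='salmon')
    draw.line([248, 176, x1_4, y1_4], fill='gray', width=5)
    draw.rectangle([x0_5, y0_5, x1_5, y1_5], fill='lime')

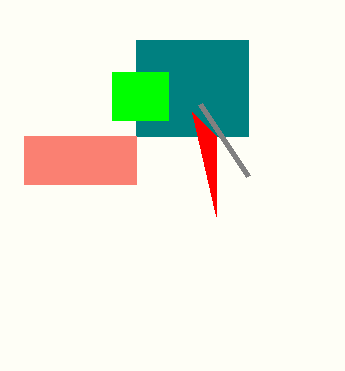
x0_1 = 136, y0_1 = 40, x1_1 = 248, y1_1 = 136, y2_2 = 136, x0_3 = 24, y0_3 = 136, x1_3 = 136, y1_3 = 184, x1_4 = 200, y1_4 = 104, x0_5 = 112, y0_5 = 72, x1_5 = 168, y1_5 = 120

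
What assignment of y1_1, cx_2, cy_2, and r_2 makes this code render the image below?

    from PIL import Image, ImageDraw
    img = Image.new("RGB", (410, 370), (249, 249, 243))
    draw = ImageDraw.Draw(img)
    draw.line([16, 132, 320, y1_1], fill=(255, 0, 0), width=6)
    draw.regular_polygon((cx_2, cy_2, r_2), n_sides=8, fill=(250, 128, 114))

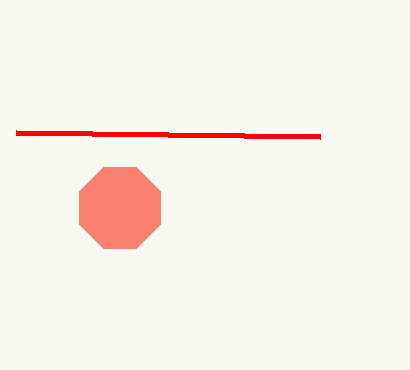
y1_1 = 136; cx_2 = 120; cy_2 = 208; r_2 = 44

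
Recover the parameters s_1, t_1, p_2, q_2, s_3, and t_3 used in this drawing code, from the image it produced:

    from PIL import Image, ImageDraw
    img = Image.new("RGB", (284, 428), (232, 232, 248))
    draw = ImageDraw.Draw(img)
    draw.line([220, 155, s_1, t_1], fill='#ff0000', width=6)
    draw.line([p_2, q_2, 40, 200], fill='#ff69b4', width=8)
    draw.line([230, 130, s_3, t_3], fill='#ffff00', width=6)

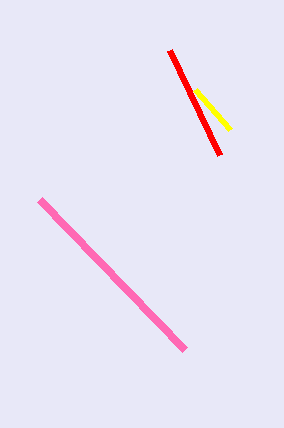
s_1 = 170; t_1 = 50; p_2 = 185; q_2 = 350; s_3 = 195; t_3 = 90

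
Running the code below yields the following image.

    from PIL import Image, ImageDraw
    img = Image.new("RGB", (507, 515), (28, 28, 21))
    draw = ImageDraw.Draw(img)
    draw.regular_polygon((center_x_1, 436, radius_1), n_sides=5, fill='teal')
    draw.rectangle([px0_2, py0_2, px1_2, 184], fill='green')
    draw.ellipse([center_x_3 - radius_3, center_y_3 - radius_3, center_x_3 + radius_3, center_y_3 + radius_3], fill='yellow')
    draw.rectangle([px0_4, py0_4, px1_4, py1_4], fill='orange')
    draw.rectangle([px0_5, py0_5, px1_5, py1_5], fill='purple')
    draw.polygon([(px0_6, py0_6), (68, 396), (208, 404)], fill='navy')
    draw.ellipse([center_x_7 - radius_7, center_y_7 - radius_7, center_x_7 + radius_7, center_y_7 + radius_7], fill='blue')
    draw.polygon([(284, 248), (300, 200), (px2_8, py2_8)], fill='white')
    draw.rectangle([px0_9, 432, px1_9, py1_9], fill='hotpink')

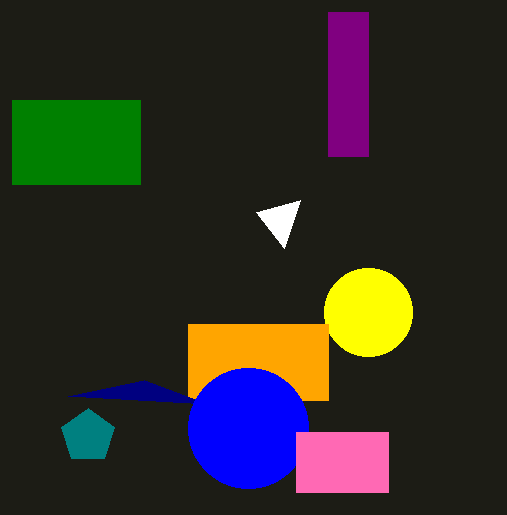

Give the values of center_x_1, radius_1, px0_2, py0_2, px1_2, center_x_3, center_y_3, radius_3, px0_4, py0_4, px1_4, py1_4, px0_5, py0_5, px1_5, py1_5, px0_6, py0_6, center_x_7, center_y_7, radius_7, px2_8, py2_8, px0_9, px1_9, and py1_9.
center_x_1 = 88; radius_1 = 28; px0_2 = 12; py0_2 = 100; px1_2 = 140; center_x_3 = 368; center_y_3 = 312; radius_3 = 44; px0_4 = 188; py0_4 = 324; px1_4 = 328; py1_4 = 400; px0_5 = 328; py0_5 = 12; px1_5 = 368; py1_5 = 156; px0_6 = 144; py0_6 = 380; center_x_7 = 248; center_y_7 = 428; radius_7 = 60; px2_8 = 256; py2_8 = 212; px0_9 = 296; px1_9 = 388; py1_9 = 492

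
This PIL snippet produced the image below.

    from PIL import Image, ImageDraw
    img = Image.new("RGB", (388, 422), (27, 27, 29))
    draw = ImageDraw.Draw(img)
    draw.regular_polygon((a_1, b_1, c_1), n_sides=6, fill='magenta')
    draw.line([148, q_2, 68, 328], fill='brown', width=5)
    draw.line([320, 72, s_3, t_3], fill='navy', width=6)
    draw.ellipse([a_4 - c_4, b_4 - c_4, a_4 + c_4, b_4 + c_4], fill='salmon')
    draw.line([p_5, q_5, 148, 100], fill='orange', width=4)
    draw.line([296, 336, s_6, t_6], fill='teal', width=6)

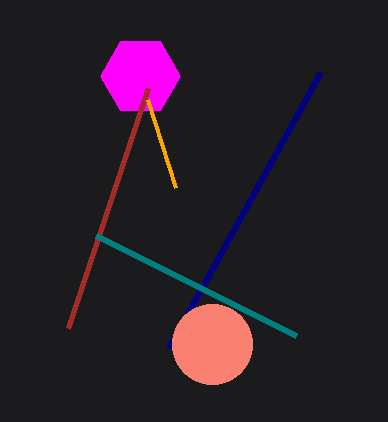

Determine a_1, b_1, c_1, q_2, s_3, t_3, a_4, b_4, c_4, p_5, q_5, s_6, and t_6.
a_1 = 140, b_1 = 76, c_1 = 40, q_2 = 88, s_3 = 168, t_3 = 348, a_4 = 212, b_4 = 344, c_4 = 40, p_5 = 176, q_5 = 188, s_6 = 96, t_6 = 236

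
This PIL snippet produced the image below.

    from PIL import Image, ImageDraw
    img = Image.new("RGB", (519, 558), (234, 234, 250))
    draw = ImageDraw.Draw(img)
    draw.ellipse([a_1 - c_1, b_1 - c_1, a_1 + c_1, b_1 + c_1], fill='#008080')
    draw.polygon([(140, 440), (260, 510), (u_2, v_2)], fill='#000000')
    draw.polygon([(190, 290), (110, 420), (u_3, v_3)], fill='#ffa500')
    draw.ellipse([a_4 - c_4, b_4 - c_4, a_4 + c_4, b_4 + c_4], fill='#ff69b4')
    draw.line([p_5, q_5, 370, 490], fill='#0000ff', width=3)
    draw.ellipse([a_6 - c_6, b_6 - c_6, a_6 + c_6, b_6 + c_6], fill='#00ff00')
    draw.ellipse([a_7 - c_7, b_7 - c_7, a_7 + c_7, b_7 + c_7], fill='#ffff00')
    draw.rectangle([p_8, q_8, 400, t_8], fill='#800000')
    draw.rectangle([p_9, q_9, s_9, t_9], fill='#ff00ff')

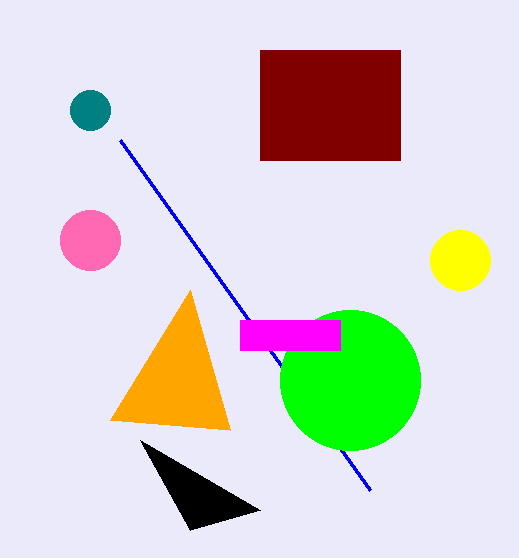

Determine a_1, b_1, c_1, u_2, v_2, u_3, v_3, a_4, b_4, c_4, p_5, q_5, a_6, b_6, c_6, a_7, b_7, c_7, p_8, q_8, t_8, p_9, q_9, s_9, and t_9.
a_1 = 90
b_1 = 110
c_1 = 20
u_2 = 190
v_2 = 530
u_3 = 230
v_3 = 430
a_4 = 90
b_4 = 240
c_4 = 30
p_5 = 120
q_5 = 140
a_6 = 350
b_6 = 380
c_6 = 70
a_7 = 460
b_7 = 260
c_7 = 30
p_8 = 260
q_8 = 50
t_8 = 160
p_9 = 240
q_9 = 320
s_9 = 340
t_9 = 350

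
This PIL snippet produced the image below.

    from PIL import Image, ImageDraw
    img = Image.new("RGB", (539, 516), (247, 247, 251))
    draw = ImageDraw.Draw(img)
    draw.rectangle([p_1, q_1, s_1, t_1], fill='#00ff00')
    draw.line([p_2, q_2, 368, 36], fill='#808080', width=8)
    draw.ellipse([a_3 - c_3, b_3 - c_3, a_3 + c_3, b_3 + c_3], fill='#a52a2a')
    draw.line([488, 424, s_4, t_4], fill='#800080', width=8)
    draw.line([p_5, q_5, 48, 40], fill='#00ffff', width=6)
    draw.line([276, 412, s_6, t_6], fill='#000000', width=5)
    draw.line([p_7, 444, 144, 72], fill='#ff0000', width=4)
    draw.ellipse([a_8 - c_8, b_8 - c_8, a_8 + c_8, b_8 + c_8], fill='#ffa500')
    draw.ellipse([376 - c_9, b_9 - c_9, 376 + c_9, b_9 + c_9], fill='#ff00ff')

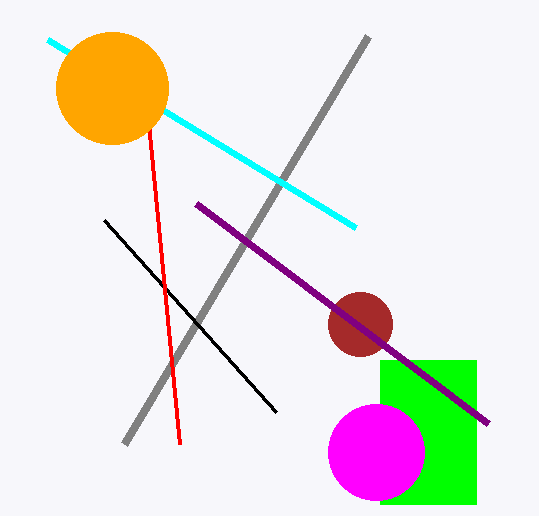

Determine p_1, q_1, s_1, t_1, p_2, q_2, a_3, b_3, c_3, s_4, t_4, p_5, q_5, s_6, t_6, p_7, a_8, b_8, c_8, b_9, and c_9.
p_1 = 380, q_1 = 360, s_1 = 476, t_1 = 504, p_2 = 124, q_2 = 444, a_3 = 360, b_3 = 324, c_3 = 32, s_4 = 196, t_4 = 204, p_5 = 356, q_5 = 228, s_6 = 104, t_6 = 220, p_7 = 180, a_8 = 112, b_8 = 88, c_8 = 56, b_9 = 452, c_9 = 48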